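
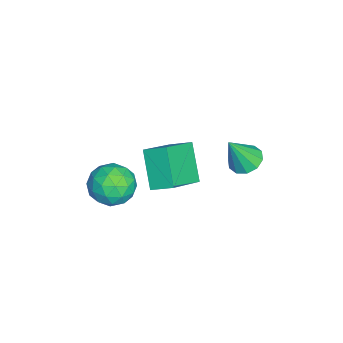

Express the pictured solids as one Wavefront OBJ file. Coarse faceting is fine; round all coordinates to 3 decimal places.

v -2.688 1.587 -0.406
v -2.112 2.139 -0.351
v -2.192 0.913 1.166
v -2.521 2.323 -0.143
v -2.993 2.227 -0.035
v -3.35 1.885 -0.068
v -3.453 1.43 -0.231
v -3.265 1.034 -0.46
v -2.856 0.85 -0.668
v -2.383 0.947 -0.776
v -2.027 1.288 -0.743
v -1.924 1.743 -0.58
v -0.321 -2.699 0.368
v 0.74 -2.755 0.576
v -0.26 -4.285 -0.376
v 0.801 -4.341 -0.168
v 0.088 -4.38 0.646
v 0.05 -3.4 1.105
v 0.43 -3.64 -0.905
v 0.392 -2.66 -0.446
v 1.205 -3.337 -0.211
v 0.993 -3.794 0.747
v -0.513 -3.246 -0.547
v -0.725 -3.703 0.411
v 0.204 -2.588 0.537
v 0.276 -4.452 -0.337
v -0.143 -4.475 0.141
v 0.48 -4.508 0.263
v -0.202 -2.967 0.848
v 0.422 -3 0.97
v 0.039 -3.955 1.012
v 0.058 -4.04 -0.77
v 0.682 -4.073 -0.648
v -0 -2.532 -0.063
v 0.623 -2.565 0.059
v 0.441 -3.085 -0.812
v 1.101 -2.963 0.197
v 1.137 -3.895 -0.24
v 0.919 -3.483 -0.674
v 0.897 -2.907 -0.404
v 0.976 -3.232 0.76
v 1.012 -4.164 0.323
v 0.593 -4.187 0.801
v 0.571 -3.611 1.071
v 1.249 -3.574 0.298
v -0.532 -2.876 -0.123
v -0.496 -3.808 -0.56
v -0.091 -3.429 -0.871
v -0.113 -2.853 -0.601
v -0.657 -3.145 0.44
v -0.621 -4.077 0.003
v -0.417 -4.133 0.604
v -0.439 -3.557 0.874
v -0.769 -3.466 -0.098
v -2.643 -1.596 0.231
v -1.076 -2.443 1.285
v -2.444 -0.612 0.726
v -0.877 -1.458 1.781
v -1.423 -1.122 -1.201
v 0.144 -1.968 -0.146
v -1.224 -0.137 -0.705
v 0.343 -0.984 0.349
f 2 1 4
f 2 4 3
f 4 1 5
f 4 5 3
f 5 1 6
f 5 6 3
f 6 1 7
f 6 7 3
f 7 1 8
f 7 8 3
f 8 1 9
f 8 9 3
f 9 1 10
f 9 10 3
f 10 1 11
f 10 11 3
f 11 1 12
f 11 12 3
f 12 1 2
f 12 2 3
f 13 50 29
f 50 24 53
f 29 53 18
f 50 53 29
f 13 29 25
f 29 18 30
f 25 30 14
f 29 30 25
f 13 25 34
f 25 14 35
f 34 35 20
f 25 35 34
f 13 34 46
f 34 20 49
f 46 49 23
f 34 49 46
f 13 46 50
f 46 23 54
f 50 54 24
f 46 54 50
f 14 30 41
f 30 18 44
f 41 44 22
f 30 44 41
f 18 53 31
f 53 24 52
f 31 52 17
f 53 52 31
f 24 54 51
f 54 23 47
f 51 47 15
f 54 47 51
f 23 49 48
f 49 20 36
f 48 36 19
f 49 36 48
f 20 35 40
f 35 14 37
f 40 37 21
f 35 37 40
f 16 42 28
f 42 22 43
f 28 43 17
f 42 43 28
f 16 28 26
f 28 17 27
f 26 27 15
f 28 27 26
f 16 26 33
f 26 15 32
f 33 32 19
f 26 32 33
f 16 33 38
f 33 19 39
f 38 39 21
f 33 39 38
f 16 38 42
f 38 21 45
f 42 45 22
f 38 45 42
f 17 43 31
f 43 22 44
f 31 44 18
f 43 44 31
f 15 27 51
f 27 17 52
f 51 52 24
f 27 52 51
f 19 32 48
f 32 15 47
f 48 47 23
f 32 47 48
f 21 39 40
f 39 19 36
f 40 36 20
f 39 36 40
f 22 45 41
f 45 21 37
f 41 37 14
f 45 37 41
f 56 58 55
f 59 56 55
f 55 58 57
f 57 59 55
f 56 62 58
f 60 56 59
f 60 62 56
f 58 62 57
f 61 59 57
f 57 62 61
f 61 60 59
f 62 60 61



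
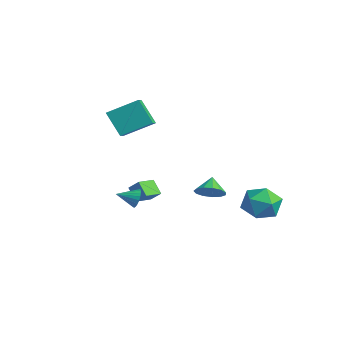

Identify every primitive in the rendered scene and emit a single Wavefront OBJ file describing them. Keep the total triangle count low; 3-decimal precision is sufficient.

v 2.589 4.695 -2.794
v 3.283 4.822 -1.905
v 2.457 2.898 -2.435
v 3.151 3.025 -1.546
v 2.105 3.466 -1.517
v 2.187 4.577 -1.739
v 3.553 3.143 -2.601
v 3.635 4.254 -2.823
v 3.879 3.863 -1.785
v 2.984 4.062 -1.115
v 2.756 3.658 -3.225
v 1.861 3.857 -2.555
v 1.673 -2.365 -0.915
v 1.989 -2.298 -0.421
v 1.327 -3.315 -0.565
v 1.774 -2.197 -0.359
v 1.542 -2.125 -0.392
v 1.333 -2.094 -0.516
v 1.182 -2.11 -0.709
v 1.116 -2.171 -0.938
v 1.147 -2.265 -1.162
v 1.268 -2.376 -1.344
v 1.46 -2.485 -1.452
v 1.688 -2.574 -1.467
v 1.914 -2.626 -1.386
v 2.098 -2.633 -1.224
v 2.208 -2.594 -1.008
v 2.226 -2.515 -0.777
v 2.149 -2.411 -0.569
v -3.259 -1.682 2.786
v -2.624 -0.178 3.636
v -3.953 -1.174 2.406
v -3.317 0.33 3.256
v -2.303 -1.35 1.484
v -1.667 0.154 2.334
v -2.996 -0.842 1.104
v -2.361 0.662 1.954
v -3.408 0.02 -4.029
v -4.125 -0.062 -3.322
v -3.751 1.04 -4.259
v -4.468 0.958 -3.552
v -2.852 0.342 -3.428
v -3.569 0.26 -2.721
v -3.195 1.362 -3.658
v -3.912 1.28 -2.951
v -0.623 2.856 -2.752
v -0.057 2.695 -2.152
v -1.257 3.324 -2.028
v 0.054 3.119 -2.33
v -0.05 3.46 -2.641
v -0.336 3.609 -2.988
v -0.713 3.519 -3.26
v -1.061 3.218 -3.37
v -1.271 2.802 -3.284
v -1.274 2.403 -3.029
v -1.071 2.148 -2.686
v -0.726 2.118 -2.364
v -0.348 2.322 -2.165
f 1 12 6
f 1 6 2
f 1 2 8
f 1 8 11
f 1 11 12
f 2 6 10
f 6 12 5
f 12 11 3
f 11 8 7
f 8 2 9
f 4 10 5
f 4 5 3
f 4 3 7
f 4 7 9
f 4 9 10
f 5 10 6
f 3 5 12
f 7 3 11
f 9 7 8
f 10 9 2
f 14 13 16
f 14 16 15
f 16 13 17
f 16 17 15
f 17 13 18
f 17 18 15
f 18 13 19
f 18 19 15
f 19 13 20
f 19 20 15
f 20 13 21
f 20 21 15
f 21 13 22
f 21 22 15
f 22 13 23
f 22 23 15
f 23 13 24
f 23 24 15
f 24 13 25
f 24 25 15
f 25 13 26
f 25 26 15
f 26 13 27
f 26 27 15
f 27 13 28
f 27 28 15
f 28 13 29
f 28 29 15
f 29 13 14
f 29 14 15
f 31 33 30
f 34 31 30
f 30 33 32
f 32 34 30
f 31 37 33
f 35 31 34
f 35 37 31
f 33 37 32
f 36 34 32
f 32 37 36
f 36 35 34
f 37 35 36
f 39 41 38
f 42 39 38
f 38 41 40
f 40 42 38
f 39 45 41
f 43 39 42
f 43 45 39
f 41 45 40
f 44 42 40
f 40 45 44
f 44 43 42
f 45 43 44
f 47 46 49
f 47 49 48
f 49 46 50
f 49 50 48
f 50 46 51
f 50 51 48
f 51 46 52
f 51 52 48
f 52 46 53
f 52 53 48
f 53 46 54
f 53 54 48
f 54 46 55
f 54 55 48
f 55 46 56
f 55 56 48
f 56 46 57
f 56 57 48
f 57 46 58
f 57 58 48
f 58 46 47
f 58 47 48



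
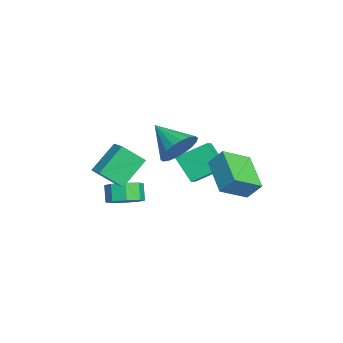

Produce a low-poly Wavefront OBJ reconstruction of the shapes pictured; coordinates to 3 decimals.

v -0.907 -2.789 -4.076
v -0.13 -2.711 -3.5
v -0.757 -2.772 -2.647
v -1.533 -2.851 -3.224
v -0.426 -2.051 -3.67
v -1.053 -2.113 -2.817
v -1.003 -1.824 -4.078
v -1.63 -1.886 -3.225
v -1.524 -2.162 -4.485
v -2.151 -2.224 -3.632
v -1.683 -2.868 -4.653
v -2.31 -2.929 -3.8
v -1.387 -3.527 -4.483
v -2.014 -3.589 -3.63
v -0.81 -3.754 -4.075
v -1.437 -3.816 -3.222
v -0.289 -3.416 -3.668
v -0.916 -3.478 -2.815
v -2.189 0.713 -3.444
v -3.096 -0.069 -2.224
v -2.304 2.288 -2.52
v -3.212 1.506 -1.299
v -1.208 0.454 -2.881
v -2.116 -0.328 -1.66
v -1.324 2.029 -1.956
v -2.231 1.247 -0.736
v 1.107 -3.219 -1.58
v 1.24 -4.34 -0.532
v 0.17 -2.144 -0.31
v 0.304 -3.264 0.738
v 1.956 -2.836 -1.278
v 2.09 -3.956 -0.23
v 1.02 -1.76 -0.008
v 1.153 -2.881 1.04
v -0.012 2.549 -1.244
v 0.683 1.204 -0.387
v 0.2 3.233 -0.344
v 0.895 1.888 0.513
v 1.945 3.032 -2.073
v 2.64 1.687 -1.216
v 2.157 3.716 -1.173
v 2.852 2.371 -0.316
v 3.026 -0.209 1.921
v 3.848 -0.827 2.251
v 1.814 -1.331 2.839
v 3.812 -0.501 2.602
v 3.62 -0.117 2.819
v 3.311 0.249 2.857
v 2.945 0.524 2.711
v 2.595 0.654 2.408
v 2.331 0.613 2.008
v 2.204 0.41 1.592
v 2.24 0.084 1.241
v 2.432 -0.3 1.024
v 2.742 -0.666 0.985
v 3.107 -0.941 1.132
v 3.457 -1.071 1.435
v 3.721 -1.031 1.834
f 2 1 5
f 2 5 3
f 3 5 6
f 3 6 4
f 5 1 7
f 5 7 6
f 6 7 8
f 6 8 4
f 7 1 9
f 7 9 8
f 8 9 10
f 8 10 4
f 9 1 11
f 9 11 10
f 10 11 12
f 10 12 4
f 11 1 13
f 11 13 12
f 12 13 14
f 12 14 4
f 13 1 15
f 13 15 14
f 14 15 16
f 14 16 4
f 15 1 17
f 15 17 16
f 16 17 18
f 16 18 4
f 17 1 2
f 17 2 18
f 18 2 3
f 18 3 4
f 20 22 19
f 23 20 19
f 19 22 21
f 21 23 19
f 20 26 22
f 24 20 23
f 24 26 20
f 22 26 21
f 25 23 21
f 21 26 25
f 25 24 23
f 26 24 25
f 28 30 27
f 31 28 27
f 27 30 29
f 29 31 27
f 28 34 30
f 32 28 31
f 32 34 28
f 30 34 29
f 33 31 29
f 29 34 33
f 33 32 31
f 34 32 33
f 36 38 35
f 39 36 35
f 35 38 37
f 37 39 35
f 36 42 38
f 40 36 39
f 40 42 36
f 38 42 37
f 41 39 37
f 37 42 41
f 41 40 39
f 42 40 41
f 44 43 46
f 44 46 45
f 46 43 47
f 46 47 45
f 47 43 48
f 47 48 45
f 48 43 49
f 48 49 45
f 49 43 50
f 49 50 45
f 50 43 51
f 50 51 45
f 51 43 52
f 51 52 45
f 52 43 53
f 52 53 45
f 53 43 54
f 53 54 45
f 54 43 55
f 54 55 45
f 55 43 56
f 55 56 45
f 56 43 57
f 56 57 45
f 57 43 58
f 57 58 45
f 58 43 44
f 58 44 45



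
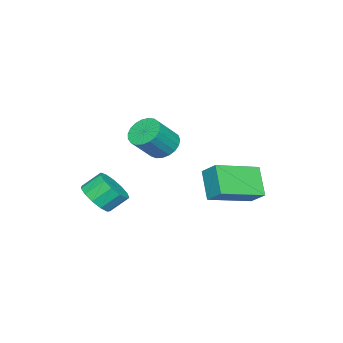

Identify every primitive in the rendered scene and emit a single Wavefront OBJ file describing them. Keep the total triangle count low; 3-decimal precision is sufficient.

v 3.737 -3.55 -1.008
v 4.488 -3.253 -0.744
v 4.015 -2.653 -0.069
v 3.263 -2.95 -0.332
v 4.347 -2.965 -1.1
v 3.873 -2.365 -0.424
v 4.011 -2.862 -1.426
v 3.538 -2.263 -0.75
v 3.588 -2.978 -1.619
v 3.115 -2.378 -0.943
v 3.213 -3.275 -1.618
v 2.739 -2.676 -0.943
v 3.004 -3.66 -1.424
v 2.53 -3.06 -0.748
v 3.027 -4.009 -1.097
v 2.554 -3.41 -0.422
v 3.276 -4.213 -0.742
v 2.803 -3.613 -0.066
v 3.671 -4.206 -0.471
v 3.198 -3.606 0.204
v 4.087 -3.991 -0.371
v 3.614 -3.391 0.305
v 4.392 -3.636 -0.473
v 3.918 -3.036 0.203
v 0.916 -2.025 1.158
v 1.503 -1.761 0.735
v 2.431 -2.152 1.778
v 1.844 -2.415 2.202
v 1.421 -1.502 0.905
v 2.349 -1.893 1.948
v 1.253 -1.333 1.118
v 2.181 -1.724 2.161
v 1.026 -1.284 1.338
v 1.954 -1.675 2.382
v 0.78 -1.363 1.528
v 1.708 -1.754 2.571
v 0.557 -1.556 1.653
v 1.485 -1.947 2.696
v 0.397 -1.83 1.693
v 1.325 -2.221 2.736
v 0.326 -2.138 1.64
v 1.254 -2.529 2.684
v 0.358 -2.426 1.504
v 1.286 -2.817 2.548
v 0.486 -2.645 1.309
v 1.414 -3.036 2.352
v 0.688 -2.756 1.087
v 1.616 -3.147 2.13
v 0.93 -2.741 0.878
v 1.858 -3.132 1.921
v 1.169 -2.602 0.717
v 2.097 -2.993 1.76
v 1.365 -2.363 0.632
v 2.293 -2.754 1.676
v 1.483 -2.066 0.639
v 2.411 -2.457 1.682
v -0.437 -1.007 -0.692
v -0.176 -0.267 -0.057
v -2.178 0.12 -1.293
v -1.918 0.861 -0.657
v 0.378 -0.341 -1.803
v 0.638 0.4 -1.167
v -1.364 0.787 -2.403
v -1.103 1.527 -1.768
f 2 1 5
f 2 5 3
f 3 5 6
f 3 6 4
f 5 1 7
f 5 7 6
f 6 7 8
f 6 8 4
f 7 1 9
f 7 9 8
f 8 9 10
f 8 10 4
f 9 1 11
f 9 11 10
f 10 11 12
f 10 12 4
f 11 1 13
f 11 13 12
f 12 13 14
f 12 14 4
f 13 1 15
f 13 15 14
f 14 15 16
f 14 16 4
f 15 1 17
f 15 17 16
f 16 17 18
f 16 18 4
f 17 1 19
f 17 19 18
f 18 19 20
f 18 20 4
f 19 1 21
f 19 21 20
f 20 21 22
f 20 22 4
f 21 1 23
f 21 23 22
f 22 23 24
f 22 24 4
f 23 1 2
f 23 2 24
f 24 2 3
f 24 3 4
f 26 25 29
f 26 29 27
f 27 29 30
f 27 30 28
f 29 25 31
f 29 31 30
f 30 31 32
f 30 32 28
f 31 25 33
f 31 33 32
f 32 33 34
f 32 34 28
f 33 25 35
f 33 35 34
f 34 35 36
f 34 36 28
f 35 25 37
f 35 37 36
f 36 37 38
f 36 38 28
f 37 25 39
f 37 39 38
f 38 39 40
f 38 40 28
f 39 25 41
f 39 41 40
f 40 41 42
f 40 42 28
f 41 25 43
f 41 43 42
f 42 43 44
f 42 44 28
f 43 25 45
f 43 45 44
f 44 45 46
f 44 46 28
f 45 25 47
f 45 47 46
f 46 47 48
f 46 48 28
f 47 25 49
f 47 49 48
f 48 49 50
f 48 50 28
f 49 25 51
f 49 51 50
f 50 51 52
f 50 52 28
f 51 25 53
f 51 53 52
f 52 53 54
f 52 54 28
f 53 25 55
f 53 55 54
f 54 55 56
f 54 56 28
f 55 25 26
f 55 26 56
f 56 26 27
f 56 27 28
f 58 60 57
f 61 58 57
f 57 60 59
f 59 61 57
f 58 64 60
f 62 58 61
f 62 64 58
f 60 64 59
f 63 61 59
f 59 64 63
f 63 62 61
f 64 62 63



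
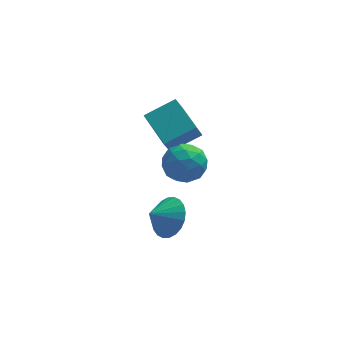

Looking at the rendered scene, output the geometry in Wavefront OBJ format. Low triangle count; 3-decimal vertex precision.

v 3.215 0.734 -2.155
v 2.918 0.398 -1.363
v 2.559 2.421 -1.686
v 2.262 2.085 -0.894
v 4.558 1.075 -1.506
v 4.261 0.739 -0.714
v 3.902 2.762 -1.037
v 3.605 2.426 -0.245
v 2.765 -3.008 -2.938
v 3.357 -3.046 -2.17
v 1.975 -3.292 -2.342
v 3.239 -2.687 -2.155
v 3.049 -2.376 -2.258
v 2.816 -2.162 -2.465
v 2.575 -2.076 -2.744
v 2.363 -2.132 -3.053
v 2.213 -2.322 -3.344
v 2.146 -2.616 -3.573
v 2.174 -2.969 -3.705
v 2.291 -3.328 -3.721
v 2.481 -3.639 -3.617
v 2.715 -3.853 -3.41
v 2.955 -3.939 -3.131
v 3.167 -3.883 -2.822
v 3.318 -3.693 -2.532
v 3.385 -3.4 -2.302
v 3.529 0.776 -3.208
v 3.881 1.14 -2.335
v 3.599 -0.74 -2.605
v 3.951 -0.376 -1.732
v 2.997 -0.194 -2.006
v 2.954 0.743 -2.379
v 4.526 -0.343 -2.561
v 4.483 0.594 -2.934
v 4.497 0.448 -1.935
v 3.552 0.541 -1.592
v 3.928 -0.141 -3.348
v 2.983 -0.048 -3.005
v 3.699 1.091 -2.825
v 3.781 -0.691 -2.115
v 3.221 -0.584 -2.277
v 3.428 -0.37 -1.763
v 3.154 0.858 -2.851
v 3.361 1.072 -2.338
v 2.841 0.288 -2.144
v 4.119 -0.672 -2.602
v 4.326 -0.458 -2.089
v 4.052 0.77 -3.177
v 4.259 0.984 -2.663
v 4.639 0.112 -2.796
v 4.268 0.898 -2.076
v 4.309 0.007 -1.722
v 4.647 0.027 -2.209
v 4.622 0.577 -2.428
v 3.713 0.953 -1.875
v 3.754 0.062 -1.52
v 3.193 0.169 -1.682
v 3.168 0.72 -1.901
v 4.075 0.546 -1.64
v 3.726 0.338 -3.42
v 3.767 -0.553 -3.065
v 4.312 -0.32 -3.039
v 4.287 0.231 -3.258
v 3.171 0.393 -3.218
v 3.212 -0.498 -2.864
v 2.858 -0.177 -2.512
v 2.833 0.373 -2.731
v 3.405 -0.146 -3.3
f 2 4 1
f 5 2 1
f 1 4 3
f 3 5 1
f 2 8 4
f 6 2 5
f 6 8 2
f 4 8 3
f 7 5 3
f 3 8 7
f 7 6 5
f 8 6 7
f 10 9 12
f 10 12 11
f 12 9 13
f 12 13 11
f 13 9 14
f 13 14 11
f 14 9 15
f 14 15 11
f 15 9 16
f 15 16 11
f 16 9 17
f 16 17 11
f 17 9 18
f 17 18 11
f 18 9 19
f 18 19 11
f 19 9 20
f 19 20 11
f 20 9 21
f 20 21 11
f 21 9 22
f 21 22 11
f 22 9 23
f 22 23 11
f 23 9 24
f 23 24 11
f 24 9 25
f 24 25 11
f 25 9 26
f 25 26 11
f 26 9 10
f 26 10 11
f 27 64 43
f 64 38 67
f 43 67 32
f 64 67 43
f 27 43 39
f 43 32 44
f 39 44 28
f 43 44 39
f 27 39 48
f 39 28 49
f 48 49 34
f 39 49 48
f 27 48 60
f 48 34 63
f 60 63 37
f 48 63 60
f 27 60 64
f 60 37 68
f 64 68 38
f 60 68 64
f 28 44 55
f 44 32 58
f 55 58 36
f 44 58 55
f 32 67 45
f 67 38 66
f 45 66 31
f 67 66 45
f 38 68 65
f 68 37 61
f 65 61 29
f 68 61 65
f 37 63 62
f 63 34 50
f 62 50 33
f 63 50 62
f 34 49 54
f 49 28 51
f 54 51 35
f 49 51 54
f 30 56 42
f 56 36 57
f 42 57 31
f 56 57 42
f 30 42 40
f 42 31 41
f 40 41 29
f 42 41 40
f 30 40 47
f 40 29 46
f 47 46 33
f 40 46 47
f 30 47 52
f 47 33 53
f 52 53 35
f 47 53 52
f 30 52 56
f 52 35 59
f 56 59 36
f 52 59 56
f 31 57 45
f 57 36 58
f 45 58 32
f 57 58 45
f 29 41 65
f 41 31 66
f 65 66 38
f 41 66 65
f 33 46 62
f 46 29 61
f 62 61 37
f 46 61 62
f 35 53 54
f 53 33 50
f 54 50 34
f 53 50 54
f 36 59 55
f 59 35 51
f 55 51 28
f 59 51 55



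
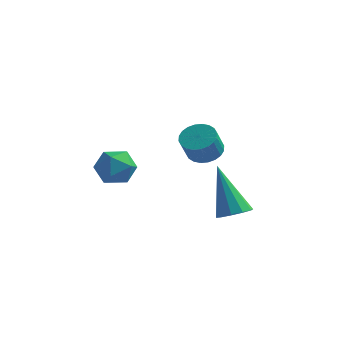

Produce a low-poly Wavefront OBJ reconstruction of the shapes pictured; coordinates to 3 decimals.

v 3.67 -1.658 -0.121
v 4.116 -2.032 0.211
v 2.77 -1.062 1.761
v 4.275 -1.653 0.167
v 4.204 -1.275 0.013
v 3.928 -1.044 -0.192
v 3.554 -1.047 -0.37
v 3.225 -1.283 -0.453
v 3.065 -1.663 -0.409
v 3.137 -2.041 -0.255
v 3.412 -2.272 -0.05
v 3.786 -2.269 0.128
v 2.24 -0.873 2.361
v 2.901 -1.059 2.293
v 2.841 -1.593 3.172
v 2.18 -1.407 3.239
v 2.925 -0.83 2.434
v 2.865 -1.364 3.312
v 2.844 -0.608 2.563
v 2.784 -1.142 3.442
v 2.672 -0.427 2.662
v 2.612 -0.961 3.54
v 2.434 -0.313 2.714
v 2.373 -0.847 3.593
v 2.166 -0.285 2.713
v 2.106 -0.819 3.592
v 1.91 -0.346 2.658
v 1.849 -0.88 3.537
v 1.703 -0.487 2.558
v 1.643 -1.021 3.437
v 1.579 -0.687 2.428
v 1.519 -1.221 3.307
v 1.555 -0.916 2.288
v 1.495 -1.45 3.166
v 1.636 -1.138 2.158
v 1.576 -1.672 3.037
v 1.808 -1.319 2.06
v 1.748 -1.853 2.938
v 2.047 -1.433 2.007
v 1.986 -1.967 2.886
v 2.314 -1.461 2.008
v 2.254 -1.995 2.887
v 2.571 -1.4 2.063
v 2.51 -1.934 2.942
v 2.777 -1.259 2.163
v 2.717 -1.793 3.042
v -1.033 -0.862 1.305
v -0.579 -1.251 1.911
v -1.121 -2.049 0.609
v -0.667 -2.438 1.215
v -1.458 -2.171 1.382
v -1.404 -1.438 1.811
v -0.296 -1.862 0.709
v -0.242 -1.129 1.138
v -0.123 -1.869 1.542
v -0.841 -2.06 1.958
v -0.859 -1.24 0.562
v -1.577 -1.431 0.978
f 2 1 4
f 2 4 3
f 4 1 5
f 4 5 3
f 5 1 6
f 5 6 3
f 6 1 7
f 6 7 3
f 7 1 8
f 7 8 3
f 8 1 9
f 8 9 3
f 9 1 10
f 9 10 3
f 10 1 11
f 10 11 3
f 11 1 12
f 11 12 3
f 12 1 2
f 12 2 3
f 14 13 17
f 14 17 15
f 15 17 18
f 15 18 16
f 17 13 19
f 17 19 18
f 18 19 20
f 18 20 16
f 19 13 21
f 19 21 20
f 20 21 22
f 20 22 16
f 21 13 23
f 21 23 22
f 22 23 24
f 22 24 16
f 23 13 25
f 23 25 24
f 24 25 26
f 24 26 16
f 25 13 27
f 25 27 26
f 26 27 28
f 26 28 16
f 27 13 29
f 27 29 28
f 28 29 30
f 28 30 16
f 29 13 31
f 29 31 30
f 30 31 32
f 30 32 16
f 31 13 33
f 31 33 32
f 32 33 34
f 32 34 16
f 33 13 35
f 33 35 34
f 34 35 36
f 34 36 16
f 35 13 37
f 35 37 36
f 36 37 38
f 36 38 16
f 37 13 39
f 37 39 38
f 38 39 40
f 38 40 16
f 39 13 41
f 39 41 40
f 40 41 42
f 40 42 16
f 41 13 43
f 41 43 42
f 42 43 44
f 42 44 16
f 43 13 45
f 43 45 44
f 44 45 46
f 44 46 16
f 45 13 14
f 45 14 46
f 46 14 15
f 46 15 16
f 47 58 52
f 47 52 48
f 47 48 54
f 47 54 57
f 47 57 58
f 48 52 56
f 52 58 51
f 58 57 49
f 57 54 53
f 54 48 55
f 50 56 51
f 50 51 49
f 50 49 53
f 50 53 55
f 50 55 56
f 51 56 52
f 49 51 58
f 53 49 57
f 55 53 54
f 56 55 48



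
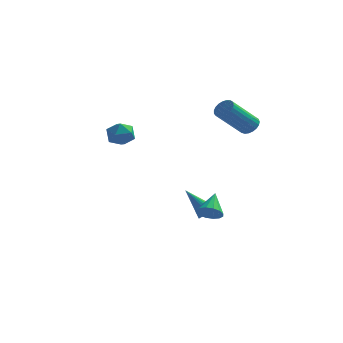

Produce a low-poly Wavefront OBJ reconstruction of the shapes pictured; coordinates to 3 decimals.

v 3.247 2.326 1.836
v 3.691 1.879 1.828
v 2.577 0.747 3.337
v 2.133 1.194 3.344
v 3.779 2.04 2.015
v 2.665 0.909 3.523
v 3.776 2.251 2.17
v 2.662 1.119 3.678
v 3.681 2.475 2.268
v 2.567 1.343 3.776
v 3.511 2.673 2.291
v 2.397 1.541 3.799
v 3.295 2.811 2.235
v 2.181 1.679 3.743
v 3.071 2.865 2.11
v 1.957 1.733 3.619
v 2.878 2.826 1.938
v 1.764 1.694 3.447
v 2.748 2.7 1.748
v 1.634 1.569 3.257
v 2.705 2.51 1.574
v 1.591 1.379 3.082
v 2.755 2.288 1.444
v 1.641 1.156 2.952
v 2.89 2.072 1.382
v 1.777 0.941 2.891
v 3.088 1.901 1.399
v 1.974 0.769 2.907
v 3.312 1.802 1.491
v 2.198 0.671 3
v 3.526 1.795 1.643
v 2.412 0.663 3.151
v 1.309 1.416 -4.201
v 1.714 1.251 -3.79
v 0.051 1.724 -2.839
v 1.755 1.496 -3.808
v 1.719 1.728 -3.893
v 1.612 1.906 -4.032
v 1.453 1.998 -4.2
v 1.269 1.991 -4.369
v 1.092 1.883 -4.508
v 0.952 1.695 -4.594
v 0.875 1.459 -4.612
v 0.872 1.215 -4.56
v 0.945 1.006 -4.445
v 1.081 0.868 -4.288
v 1.257 0.824 -4.116
v 1.441 0.883 -3.959
v 1.603 1.034 -3.843
v -3.436 1.281 1.753
v -3.024 1.493 1.051
v -3.176 -0.033 1.509
v -2.764 0.179 0.807
v -2.441 0.373 1.559
v -2.602 1.185 1.71
v -3.598 0.275 0.85
v -3.759 1.087 1.001
v -3.124 0.871 0.493
v -2.409 0.932 0.931
v -3.791 0.528 1.629
v -3.076 0.589 2.067
v 2.271 -2.788 -2.297
v 2.918 -2.64 -2.521
v 2.309 -1.632 -1.423
v 2.697 -2.462 -2.747
v 2.363 -2.371 -2.852
v 2.004 -2.392 -2.809
v 1.716 -2.519 -2.629
v 1.577 -2.718 -2.36
v 1.625 -2.936 -2.074
v 1.845 -3.114 -1.848
v 2.179 -3.205 -1.742
v 2.539 -3.184 -1.786
v 2.826 -3.057 -1.966
v 2.965 -2.858 -2.235
f 2 1 5
f 2 5 3
f 3 5 6
f 3 6 4
f 5 1 7
f 5 7 6
f 6 7 8
f 6 8 4
f 7 1 9
f 7 9 8
f 8 9 10
f 8 10 4
f 9 1 11
f 9 11 10
f 10 11 12
f 10 12 4
f 11 1 13
f 11 13 12
f 12 13 14
f 12 14 4
f 13 1 15
f 13 15 14
f 14 15 16
f 14 16 4
f 15 1 17
f 15 17 16
f 16 17 18
f 16 18 4
f 17 1 19
f 17 19 18
f 18 19 20
f 18 20 4
f 19 1 21
f 19 21 20
f 20 21 22
f 20 22 4
f 21 1 23
f 21 23 22
f 22 23 24
f 22 24 4
f 23 1 25
f 23 25 24
f 24 25 26
f 24 26 4
f 25 1 27
f 25 27 26
f 26 27 28
f 26 28 4
f 27 1 29
f 27 29 28
f 28 29 30
f 28 30 4
f 29 1 31
f 29 31 30
f 30 31 32
f 30 32 4
f 31 1 2
f 31 2 32
f 32 2 3
f 32 3 4
f 34 33 36
f 34 36 35
f 36 33 37
f 36 37 35
f 37 33 38
f 37 38 35
f 38 33 39
f 38 39 35
f 39 33 40
f 39 40 35
f 40 33 41
f 40 41 35
f 41 33 42
f 41 42 35
f 42 33 43
f 42 43 35
f 43 33 44
f 43 44 35
f 44 33 45
f 44 45 35
f 45 33 46
f 45 46 35
f 46 33 47
f 46 47 35
f 47 33 48
f 47 48 35
f 48 33 49
f 48 49 35
f 49 33 34
f 49 34 35
f 50 61 55
f 50 55 51
f 50 51 57
f 50 57 60
f 50 60 61
f 51 55 59
f 55 61 54
f 61 60 52
f 60 57 56
f 57 51 58
f 53 59 54
f 53 54 52
f 53 52 56
f 53 56 58
f 53 58 59
f 54 59 55
f 52 54 61
f 56 52 60
f 58 56 57
f 59 58 51
f 63 62 65
f 63 65 64
f 65 62 66
f 65 66 64
f 66 62 67
f 66 67 64
f 67 62 68
f 67 68 64
f 68 62 69
f 68 69 64
f 69 62 70
f 69 70 64
f 70 62 71
f 70 71 64
f 71 62 72
f 71 72 64
f 72 62 73
f 72 73 64
f 73 62 74
f 73 74 64
f 74 62 75
f 74 75 64
f 75 62 63
f 75 63 64



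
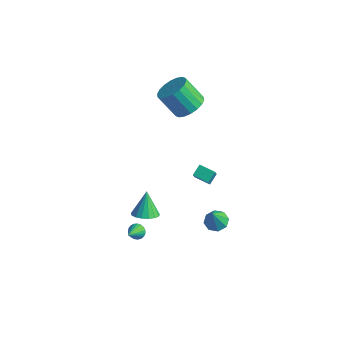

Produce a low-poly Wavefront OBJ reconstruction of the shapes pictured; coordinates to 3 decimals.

v -0.21 3.029 -4.212
v 0.229 2.295 -3.054
v -0.25 3.697 -3.774
v 0.19 2.963 -2.616
v 0.75 3.237 -4.444
v 1.19 2.503 -3.286
v 0.711 3.905 -4.006
v 1.15 3.171 -2.848
v 3.13 0.781 -4.169
v 3.857 0.789 -4.233
v 3.25 0.239 -2.851
v 3.655 1.264 -4.019
v 3.146 1.456 -3.893
v 2.627 1.253 -3.929
v 2.402 0.773 -4.106
v 2.604 0.297 -4.319
v 3.113 0.105 -4.445
v 3.632 0.308 -4.409
v 0.941 -2.814 -1.842
v 1.684 -2.536 -1.743
v 0.519 -2.166 -0.498
v 1.506 -2.256 -1.934
v 1.199 -2.104 -2.104
v 0.832 -2.115 -2.214
v 0.49 -2.285 -2.238
v 0.252 -2.578 -2.172
v 0.171 -2.924 -2.03
v 0.267 -3.245 -1.845
v 0.517 -3.468 -1.659
v 0.864 -3.541 -1.515
v 1.229 -3.447 -1.446
v 1.527 -3.209 -1.467
v 1.692 -2.88 -1.574
v 0.248 -2.76 -4.118
v 0.495 -2.438 -3.794
v 0.532 -3.82 -3.282
v 0.293 -2.432 -3.717
v 0.083 -2.482 -3.71
v -0.098 -2.581 -3.774
v -0.22 -2.711 -3.897
v -0.261 -2.849 -4.058
v -0.214 -2.972 -4.23
v -0.086 -3.058 -4.382
v 0.098 -3.092 -4.489
v 0.309 -3.069 -4.531
v 0.509 -2.993 -4.503
v 0.664 -2.876 -4.407
v 0.747 -2.739 -4.262
v 0.744 -2.606 -4.092
v 0.655 -2.499 -3.926
v -0.42 2.768 2.809
v 0.365 2.885 3.418
v -0.655 2.549 4.799
v -1.44 2.432 4.191
v 0.197 3.296 3.393
v -0.824 2.96 4.775
v -0.094 3.603 3.253
v -1.114 3.267 4.634
v -0.449 3.744 3.025
v -1.469 3.408 4.406
v -0.798 3.692 2.754
v -1.819 3.356 4.136
v -1.073 3.457 2.494
v -2.093 3.121 3.876
v -1.218 3.085 2.297
v -2.238 2.749 3.678
v -1.205 2.651 2.201
v -2.225 2.315 3.582
v -1.036 2.24 2.225
v -2.057 1.904 3.607
v -0.746 1.933 2.366
v -1.766 1.597 3.747
v -0.391 1.792 2.594
v -1.411 1.456 3.975
v -0.041 1.844 2.864
v -1.062 1.508 4.246
v 0.233 2.079 3.124
v -0.787 1.743 4.506
v 0.378 2.451 3.322
v -0.642 2.115 4.703
f 2 4 1
f 5 2 1
f 1 4 3
f 3 5 1
f 2 8 4
f 6 2 5
f 6 8 2
f 4 8 3
f 7 5 3
f 3 8 7
f 7 6 5
f 8 6 7
f 10 9 12
f 10 12 11
f 12 9 13
f 12 13 11
f 13 9 14
f 13 14 11
f 14 9 15
f 14 15 11
f 15 9 16
f 15 16 11
f 16 9 17
f 16 17 11
f 17 9 18
f 17 18 11
f 18 9 10
f 18 10 11
f 20 19 22
f 20 22 21
f 22 19 23
f 22 23 21
f 23 19 24
f 23 24 21
f 24 19 25
f 24 25 21
f 25 19 26
f 25 26 21
f 26 19 27
f 26 27 21
f 27 19 28
f 27 28 21
f 28 19 29
f 28 29 21
f 29 19 30
f 29 30 21
f 30 19 31
f 30 31 21
f 31 19 32
f 31 32 21
f 32 19 33
f 32 33 21
f 33 19 20
f 33 20 21
f 35 34 37
f 35 37 36
f 37 34 38
f 37 38 36
f 38 34 39
f 38 39 36
f 39 34 40
f 39 40 36
f 40 34 41
f 40 41 36
f 41 34 42
f 41 42 36
f 42 34 43
f 42 43 36
f 43 34 44
f 43 44 36
f 44 34 45
f 44 45 36
f 45 34 46
f 45 46 36
f 46 34 47
f 46 47 36
f 47 34 48
f 47 48 36
f 48 34 49
f 48 49 36
f 49 34 50
f 49 50 36
f 50 34 35
f 50 35 36
f 52 51 55
f 52 55 53
f 53 55 56
f 53 56 54
f 55 51 57
f 55 57 56
f 56 57 58
f 56 58 54
f 57 51 59
f 57 59 58
f 58 59 60
f 58 60 54
f 59 51 61
f 59 61 60
f 60 61 62
f 60 62 54
f 61 51 63
f 61 63 62
f 62 63 64
f 62 64 54
f 63 51 65
f 63 65 64
f 64 65 66
f 64 66 54
f 65 51 67
f 65 67 66
f 66 67 68
f 66 68 54
f 67 51 69
f 67 69 68
f 68 69 70
f 68 70 54
f 69 51 71
f 69 71 70
f 70 71 72
f 70 72 54
f 71 51 73
f 71 73 72
f 72 73 74
f 72 74 54
f 73 51 75
f 73 75 74
f 74 75 76
f 74 76 54
f 75 51 77
f 75 77 76
f 76 77 78
f 76 78 54
f 77 51 79
f 77 79 78
f 78 79 80
f 78 80 54
f 79 51 52
f 79 52 80
f 80 52 53
f 80 53 54



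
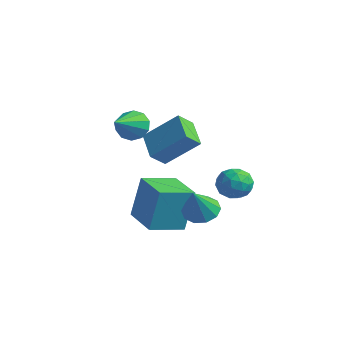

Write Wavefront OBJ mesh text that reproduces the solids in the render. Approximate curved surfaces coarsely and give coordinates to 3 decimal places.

v -2.804 0.116 -3.594
v -2.628 0.522 -1.561
v -2.453 1.651 -3.931
v -2.277 2.057 -1.898
v -1.063 -0.297 -3.662
v -0.887 0.109 -1.629
v -0.712 1.238 -3.999
v -0.536 1.644 -1.966
v -5.142 2.585 -0.563
v -4.003 3.579 0.731
v -5.101 3.351 -1.189
v -3.962 4.346 0.105
v -3.898 1.994 -1.205
v -2.759 2.989 0.089
v -3.857 2.761 -1.831
v -2.718 3.755 -0.537
v 0.539 1.055 -2.327
v 1.308 1.217 -2.479
v 0.961 0.285 -1.013
v 1.126 1.585 -2.204
v 0.72 1.751 -1.976
v 0.245 1.652 -1.882
v -0.118 1.324 -1.958
v -0.229 0.894 -2.175
v -0.047 0.525 -2.45
v 0.359 0.359 -2.677
v 0.834 0.459 -2.771
v 1.197 0.786 -2.695
v 0.369 2.966 -0.844
v 1.105 3.227 -1.093
v 0.675 1.733 -1.227
v 1.411 1.994 -1.476
v 1.233 1.973 -0.676
v 1.044 2.736 -0.439
v 0.736 2.224 -1.881
v 0.547 2.987 -1.644
v 1.332 2.768 -1.734
v 1.639 2.613 -0.99
v 0.141 2.347 -1.33
v 0.448 2.192 -0.586
v 0.71 3.205 -0.935
v 1.07 1.755 -1.385
v 0.965 1.743 -0.915
v 1.398 1.896 -1.061
v 0.674 2.916 -0.55
v 1.107 3.069 -0.697
v 1.182 2.332 -0.452
v 0.673 1.891 -1.623
v 1.106 2.044 -1.77
v 0.382 3.064 -1.259
v 0.815 3.217 -1.405
v 0.598 2.628 -1.868
v 1.276 3.088 -1.458
v 1.457 2.364 -1.683
v 1.06 2.499 -1.921
v 0.948 2.947 -1.782
v 1.457 2.997 -1.02
v 1.637 2.273 -1.246
v 1.532 2.261 -0.775
v 1.421 2.708 -0.636
v 1.591 2.728 -1.397
v 0.143 2.687 -1.074
v 0.323 1.963 -1.3
v 0.359 2.252 -1.684
v 0.248 2.699 -1.545
v 0.323 2.596 -0.637
v 0.504 1.872 -0.862
v 0.832 2.013 -0.538
v 0.72 2.461 -0.399
v 0.189 2.232 -0.923
v -2.879 0.307 1.39
v -2.27 0.309 0.903
v -2.281 -1.067 2.13
v -2.151 0.569 1.291
v -2.31 0.729 1.717
v -2.687 0.728 2.018
v -3.136 0.566 2.08
v -3.488 0.304 1.878
v -3.606 0.044 1.49
v -3.447 -0.116 1.064
v -3.071 -0.115 0.763
v -2.621 0.048 0.701
f 2 4 1
f 5 2 1
f 1 4 3
f 3 5 1
f 2 8 4
f 6 2 5
f 6 8 2
f 4 8 3
f 7 5 3
f 3 8 7
f 7 6 5
f 8 6 7
f 10 12 9
f 13 10 9
f 9 12 11
f 11 13 9
f 10 16 12
f 14 10 13
f 14 16 10
f 12 16 11
f 15 13 11
f 11 16 15
f 15 14 13
f 16 14 15
f 18 17 20
f 18 20 19
f 20 17 21
f 20 21 19
f 21 17 22
f 21 22 19
f 22 17 23
f 22 23 19
f 23 17 24
f 23 24 19
f 24 17 25
f 24 25 19
f 25 17 26
f 25 26 19
f 26 17 27
f 26 27 19
f 27 17 28
f 27 28 19
f 28 17 18
f 28 18 19
f 29 66 45
f 66 40 69
f 45 69 34
f 66 69 45
f 29 45 41
f 45 34 46
f 41 46 30
f 45 46 41
f 29 41 50
f 41 30 51
f 50 51 36
f 41 51 50
f 29 50 62
f 50 36 65
f 62 65 39
f 50 65 62
f 29 62 66
f 62 39 70
f 66 70 40
f 62 70 66
f 30 46 57
f 46 34 60
f 57 60 38
f 46 60 57
f 34 69 47
f 69 40 68
f 47 68 33
f 69 68 47
f 40 70 67
f 70 39 63
f 67 63 31
f 70 63 67
f 39 65 64
f 65 36 52
f 64 52 35
f 65 52 64
f 36 51 56
f 51 30 53
f 56 53 37
f 51 53 56
f 32 58 44
f 58 38 59
f 44 59 33
f 58 59 44
f 32 44 42
f 44 33 43
f 42 43 31
f 44 43 42
f 32 42 49
f 42 31 48
f 49 48 35
f 42 48 49
f 32 49 54
f 49 35 55
f 54 55 37
f 49 55 54
f 32 54 58
f 54 37 61
f 58 61 38
f 54 61 58
f 33 59 47
f 59 38 60
f 47 60 34
f 59 60 47
f 31 43 67
f 43 33 68
f 67 68 40
f 43 68 67
f 35 48 64
f 48 31 63
f 64 63 39
f 48 63 64
f 37 55 56
f 55 35 52
f 56 52 36
f 55 52 56
f 38 61 57
f 61 37 53
f 57 53 30
f 61 53 57
f 72 71 74
f 72 74 73
f 74 71 75
f 74 75 73
f 75 71 76
f 75 76 73
f 76 71 77
f 76 77 73
f 77 71 78
f 77 78 73
f 78 71 79
f 78 79 73
f 79 71 80
f 79 80 73
f 80 71 81
f 80 81 73
f 81 71 82
f 81 82 73
f 82 71 72
f 82 72 73



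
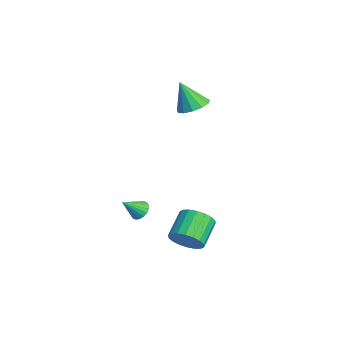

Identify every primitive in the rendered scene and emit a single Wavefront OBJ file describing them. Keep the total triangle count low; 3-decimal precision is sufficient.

v 4.305 -2.024 -3.184
v 4.984 -1.224 -3.137
v 3.754 -0.236 -2.189
v 3.075 -1.036 -2.236
v 4.749 -1.138 -3.531
v 3.519 -0.15 -2.583
v 4.426 -1.227 -3.857
v 3.196 -0.24 -2.909
v 4.079 -1.474 -4.05
v 2.849 -0.487 -3.102
v 3.777 -1.83 -4.071
v 2.547 -0.842 -3.123
v 3.579 -2.224 -3.916
v 2.35 -1.237 -2.968
v 3.525 -2.579 -3.616
v 2.296 -1.591 -2.669
v 3.626 -2.824 -3.231
v 2.396 -1.836 -2.283
v 3.861 -2.91 -2.837
v 2.631 -1.922 -1.889
v 4.184 -2.82 -2.511
v 2.954 -1.833 -1.563
v 4.531 -2.573 -2.318
v 3.301 -1.586 -1.37
v 4.833 -2.218 -2.297
v 3.603 -1.23 -1.349
v 5.03 -1.823 -2.452
v 3.801 -0.836 -1.504
v 5.084 -1.469 -2.751
v 3.855 -0.481 -1.804
v -0.362 -3.435 -3.465
v 0.078 -3.035 -3.115
v -0.178 -4.505 -2.475
v -0.193 -2.965 -2.989
v -0.497 -2.988 -2.957
v -0.775 -3.099 -3.026
v -0.971 -3.277 -3.182
v -1.046 -3.486 -3.394
v -0.986 -3.685 -3.62
v -0.802 -3.834 -3.815
v -0.531 -3.905 -3.941
v -0.227 -3.882 -3.973
v 0.051 -3.77 -3.905
v 0.247 -3.592 -3.749
v 0.322 -3.383 -3.537
v 0.262 -3.184 -3.311
v -3.214 0.451 2.904
v -2.513 -0.298 2.811
v -3.706 -0.231 4.696
v -2.24 0.151 3.057
v -2.277 0.696 3.254
v -2.61 1.163 3.34
v -3.136 1.404 3.288
v -3.686 1.342 3.113
v -4.086 0.998 2.872
v -4.209 0.48 2.641
v -4.016 -0.047 2.494
v -3.569 -0.416 2.476
v -3.008 -0.51 2.595
f 2 1 5
f 2 5 3
f 3 5 6
f 3 6 4
f 5 1 7
f 5 7 6
f 6 7 8
f 6 8 4
f 7 1 9
f 7 9 8
f 8 9 10
f 8 10 4
f 9 1 11
f 9 11 10
f 10 11 12
f 10 12 4
f 11 1 13
f 11 13 12
f 12 13 14
f 12 14 4
f 13 1 15
f 13 15 14
f 14 15 16
f 14 16 4
f 15 1 17
f 15 17 16
f 16 17 18
f 16 18 4
f 17 1 19
f 17 19 18
f 18 19 20
f 18 20 4
f 19 1 21
f 19 21 20
f 20 21 22
f 20 22 4
f 21 1 23
f 21 23 22
f 22 23 24
f 22 24 4
f 23 1 25
f 23 25 24
f 24 25 26
f 24 26 4
f 25 1 27
f 25 27 26
f 26 27 28
f 26 28 4
f 27 1 29
f 27 29 28
f 28 29 30
f 28 30 4
f 29 1 2
f 29 2 30
f 30 2 3
f 30 3 4
f 32 31 34
f 32 34 33
f 34 31 35
f 34 35 33
f 35 31 36
f 35 36 33
f 36 31 37
f 36 37 33
f 37 31 38
f 37 38 33
f 38 31 39
f 38 39 33
f 39 31 40
f 39 40 33
f 40 31 41
f 40 41 33
f 41 31 42
f 41 42 33
f 42 31 43
f 42 43 33
f 43 31 44
f 43 44 33
f 44 31 45
f 44 45 33
f 45 31 46
f 45 46 33
f 46 31 32
f 46 32 33
f 48 47 50
f 48 50 49
f 50 47 51
f 50 51 49
f 51 47 52
f 51 52 49
f 52 47 53
f 52 53 49
f 53 47 54
f 53 54 49
f 54 47 55
f 54 55 49
f 55 47 56
f 55 56 49
f 56 47 57
f 56 57 49
f 57 47 58
f 57 58 49
f 58 47 59
f 58 59 49
f 59 47 48
f 59 48 49



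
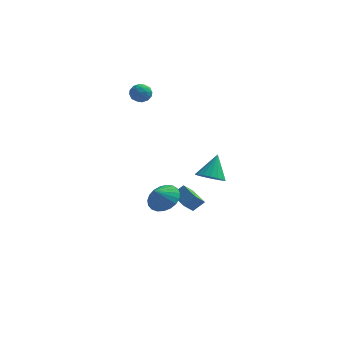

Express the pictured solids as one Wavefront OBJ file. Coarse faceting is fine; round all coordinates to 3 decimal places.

v 0.35 -3.44 -1.163
v 0.92 -4.218 -1.465
v -0.03 -4.04 -0.337
v 1.178 -4.017 -1.201
v 1.293 -3.717 -0.93
v 1.245 -3.369 -0.7
v 1.042 -3.033 -0.55
v 0.719 -2.768 -0.506
v 0.333 -2.619 -0.576
v -0.05 -2.612 -0.747
v -0.365 -2.748 -0.99
v -0.555 -3.004 -1.263
v -0.589 -3.335 -1.519
v -0.461 -3.684 -1.714
v -0.192 -3.992 -1.813
v 0.17 -4.204 -1.8
v 0.564 -4.283 -1.677
v -2.99 2.321 4.14
v -2.493 2.604 4.552
v -2.187 1.976 3.408
v -1.69 2.259 3.82
v -2.045 1.691 4.037
v -2.541 1.904 4.49
v -2.139 2.676 3.47
v -2.635 2.889 3.923
v -1.967 2.824 4.137
v -1.909 2.215 4.488
v -2.771 2.365 3.472
v -2.713 1.756 3.823
v -2.812 2.493 4.41
v -1.868 2.087 3.55
v -2.077 1.753 3.678
v -1.785 1.92 3.919
v -2.84 2.081 4.374
v -2.548 2.248 4.615
v -2.285 1.711 4.313
v -2.132 2.332 3.345
v -1.84 2.499 3.586
v -2.895 2.66 4.041
v -2.603 2.827 4.282
v -2.395 2.869 3.647
v -2.211 2.789 4.408
v -1.739 2.586 3.978
v -2.002 2.83 3.773
v -2.294 2.956 4.039
v -2.177 2.431 4.614
v -1.705 2.228 4.184
v -1.913 1.894 4.312
v -2.205 2.019 4.578
v -1.868 2.56 4.371
v -2.975 2.352 3.776
v -2.503 2.149 3.346
v -2.475 2.561 3.382
v -2.767 2.686 3.648
v -2.941 1.994 3.982
v -2.469 1.791 3.552
v -2.386 1.624 3.921
v -2.678 1.75 4.187
v -2.812 2.02 3.589
v 0.969 1.202 -4.704
v 0.643 0.206 -3.761
v 0.107 1.907 -4.257
v -0.219 0.911 -3.314
v 1.579 1.569 -4.106
v 1.253 0.573 -3.163
v 0.717 2.274 -3.659
v 0.391 1.278 -2.716
v 3.052 -4.051 1.112
v 3.815 -4.424 1.242
v 3.268 -3.149 2.428
v 3.904 -4.124 1.022
v 3.824 -3.809 0.819
v 3.59 -3.542 0.675
v 3.251 -3.376 0.617
v 2.871 -3.344 0.657
v 2.528 -3.451 0.787
v 2.288 -3.677 0.982
v 2.2 -3.977 1.202
v 2.28 -4.292 1.404
v 2.513 -4.559 1.549
v 2.853 -4.725 1.607
v 3.232 -4.758 1.567
v 3.576 -4.651 1.437
f 2 1 4
f 2 4 3
f 4 1 5
f 4 5 3
f 5 1 6
f 5 6 3
f 6 1 7
f 6 7 3
f 7 1 8
f 7 8 3
f 8 1 9
f 8 9 3
f 9 1 10
f 9 10 3
f 10 1 11
f 10 11 3
f 11 1 12
f 11 12 3
f 12 1 13
f 12 13 3
f 13 1 14
f 13 14 3
f 14 1 15
f 14 15 3
f 15 1 16
f 15 16 3
f 16 1 17
f 16 17 3
f 17 1 2
f 17 2 3
f 18 55 34
f 55 29 58
f 34 58 23
f 55 58 34
f 18 34 30
f 34 23 35
f 30 35 19
f 34 35 30
f 18 30 39
f 30 19 40
f 39 40 25
f 30 40 39
f 18 39 51
f 39 25 54
f 51 54 28
f 39 54 51
f 18 51 55
f 51 28 59
f 55 59 29
f 51 59 55
f 19 35 46
f 35 23 49
f 46 49 27
f 35 49 46
f 23 58 36
f 58 29 57
f 36 57 22
f 58 57 36
f 29 59 56
f 59 28 52
f 56 52 20
f 59 52 56
f 28 54 53
f 54 25 41
f 53 41 24
f 54 41 53
f 25 40 45
f 40 19 42
f 45 42 26
f 40 42 45
f 21 47 33
f 47 27 48
f 33 48 22
f 47 48 33
f 21 33 31
f 33 22 32
f 31 32 20
f 33 32 31
f 21 31 38
f 31 20 37
f 38 37 24
f 31 37 38
f 21 38 43
f 38 24 44
f 43 44 26
f 38 44 43
f 21 43 47
f 43 26 50
f 47 50 27
f 43 50 47
f 22 48 36
f 48 27 49
f 36 49 23
f 48 49 36
f 20 32 56
f 32 22 57
f 56 57 29
f 32 57 56
f 24 37 53
f 37 20 52
f 53 52 28
f 37 52 53
f 26 44 45
f 44 24 41
f 45 41 25
f 44 41 45
f 27 50 46
f 50 26 42
f 46 42 19
f 50 42 46
f 61 63 60
f 64 61 60
f 60 63 62
f 62 64 60
f 61 67 63
f 65 61 64
f 65 67 61
f 63 67 62
f 66 64 62
f 62 67 66
f 66 65 64
f 67 65 66
f 69 68 71
f 69 71 70
f 71 68 72
f 71 72 70
f 72 68 73
f 72 73 70
f 73 68 74
f 73 74 70
f 74 68 75
f 74 75 70
f 75 68 76
f 75 76 70
f 76 68 77
f 76 77 70
f 77 68 78
f 77 78 70
f 78 68 79
f 78 79 70
f 79 68 80
f 79 80 70
f 80 68 81
f 80 81 70
f 81 68 82
f 81 82 70
f 82 68 83
f 82 83 70
f 83 68 69
f 83 69 70



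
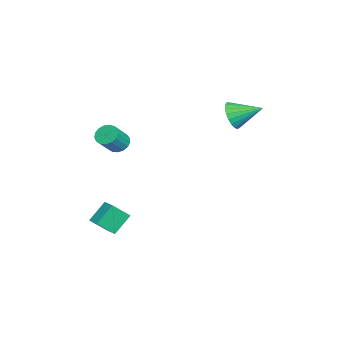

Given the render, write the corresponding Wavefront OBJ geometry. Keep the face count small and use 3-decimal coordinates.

v 3.657 -3.833 -2.67
v 2.921 -3.115 -1.692
v 3.265 -2.96 -3.608
v 2.528 -2.241 -2.629
v 4.332 -3.359 -2.511
v 3.595 -2.64 -1.532
v 3.939 -2.485 -3.448
v 3.203 -1.767 -2.47
v -1.031 -2.857 0.652
v -0.491 -2.517 0.364
v 0.392 -3.043 1.401
v -0.149 -3.383 1.688
v -0.617 -2.297 0.583
v 0.266 -2.823 1.62
v -0.838 -2.205 0.818
v 0.045 -2.731 1.855
v -1.103 -2.263 1.014
v -0.22 -2.789 2.051
v -1.352 -2.456 1.128
v -0.469 -2.983 2.165
v -1.527 -2.742 1.132
v -0.644 -3.268 2.169
v -1.589 -3.054 1.026
v -0.706 -3.58 2.063
v -1.523 -3.321 0.835
v -0.64 -3.847 1.872
v -1.344 -3.481 0.601
v -0.461 -4.007 1.638
v -1.094 -3.499 0.379
v -0.211 -4.025 1.416
v -0.829 -3.369 0.219
v 0.054 -3.895 1.256
v -0.611 -3.122 0.159
v 0.272 -3.649 1.196
v -0.489 -2.815 0.211
v 0.394 -3.341 1.248
v -2.236 3.137 2.361
v -1.785 2.752 3.104
v -2.044 4.743 3.079
v -1.486 2.826 2.856
v -1.317 2.955 2.523
v -1.307 3.115 2.162
v -1.457 3.279 1.836
v -1.742 3.418 1.6
v -2.112 3.508 1.496
v -2.504 3.534 1.542
v -2.849 3.492 1.729
v -3.088 3.388 2.026
v -3.18 3.24 2.381
v -3.108 3.075 2.732
v -2.886 2.92 3.02
v -2.551 2.803 3.193
v -2.162 2.743 3.223
f 2 4 1
f 5 2 1
f 1 4 3
f 3 5 1
f 2 8 4
f 6 2 5
f 6 8 2
f 4 8 3
f 7 5 3
f 3 8 7
f 7 6 5
f 8 6 7
f 10 9 13
f 10 13 11
f 11 13 14
f 11 14 12
f 13 9 15
f 13 15 14
f 14 15 16
f 14 16 12
f 15 9 17
f 15 17 16
f 16 17 18
f 16 18 12
f 17 9 19
f 17 19 18
f 18 19 20
f 18 20 12
f 19 9 21
f 19 21 20
f 20 21 22
f 20 22 12
f 21 9 23
f 21 23 22
f 22 23 24
f 22 24 12
f 23 9 25
f 23 25 24
f 24 25 26
f 24 26 12
f 25 9 27
f 25 27 26
f 26 27 28
f 26 28 12
f 27 9 29
f 27 29 28
f 28 29 30
f 28 30 12
f 29 9 31
f 29 31 30
f 30 31 32
f 30 32 12
f 31 9 33
f 31 33 32
f 32 33 34
f 32 34 12
f 33 9 35
f 33 35 34
f 34 35 36
f 34 36 12
f 35 9 10
f 35 10 36
f 36 10 11
f 36 11 12
f 38 37 40
f 38 40 39
f 40 37 41
f 40 41 39
f 41 37 42
f 41 42 39
f 42 37 43
f 42 43 39
f 43 37 44
f 43 44 39
f 44 37 45
f 44 45 39
f 45 37 46
f 45 46 39
f 46 37 47
f 46 47 39
f 47 37 48
f 47 48 39
f 48 37 49
f 48 49 39
f 49 37 50
f 49 50 39
f 50 37 51
f 50 51 39
f 51 37 52
f 51 52 39
f 52 37 53
f 52 53 39
f 53 37 38
f 53 38 39



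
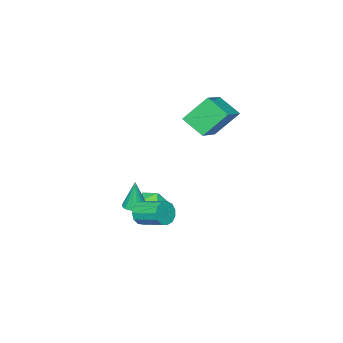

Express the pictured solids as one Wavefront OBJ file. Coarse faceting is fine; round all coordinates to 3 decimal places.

v 3.291 2.67 -0.599
v 3.738 2.523 -0.015
v 3.576 4.003 0.482
v 3.129 4.15 -0.101
v 3.99 2.655 -0.327
v 3.828 4.135 0.17
v 4.02 2.792 -0.726
v 3.858 4.273 -0.229
v 3.818 2.891 -1.084
v 3.656 4.371 -0.587
v 3.449 2.919 -1.288
v 3.287 4.399 -0.791
v 3.03 2.868 -1.273
v 2.868 4.348 -0.776
v 2.693 2.754 -1.044
v 2.532 4.235 -0.547
v 2.547 2.614 -0.674
v 2.385 4.094 -0.176
v 2.636 2.491 -0.279
v 2.475 3.971 0.218
v 2.934 2.425 0.014
v 2.772 3.905 0.511
v 3.344 2.437 0.112
v 3.183 3.917 0.61
v -0.667 0.783 -2.234
v -0.073 0.782 -2.984
v -0.067 -0.562 -1.756
v 0.527 -0.563 -2.506
v 0.643 0.078 -1.805
v 0.272 0.909 -2.101
v -0.412 -0.689 -2.639
v -0.783 0.142 -2.935
v 0.085 -0.128 -3.235
v 0.737 0.346 -2.719
v -0.877 -0.126 -2.021
v -0.225 0.348 -1.505
v 1.567 0.464 -1.65
v 2.148 0.777 -1.661
v 1.573 0.516 0.11
v 1.913 1.026 -1.667
v 1.586 1.124 -1.669
v 1.254 1.045 -1.665
v 1.005 0.811 -1.658
v 0.907 0.484 -1.648
v 0.986 0.151 -1.638
v 1.22 -0.097 -1.632
v 1.547 -0.195 -1.63
v 1.88 -0.116 -1.634
v 2.128 0.118 -1.642
v 2.227 0.445 -1.651
v -4.183 2.599 3.764
v -4.036 1.308 4.61
v -2.433 3.317 4.556
v -2.286 2.026 5.401
v -3.174 1.754 2.299
v -3.027 0.463 3.144
v -1.424 2.472 3.09
v -1.277 1.181 3.936
f 2 1 5
f 2 5 3
f 3 5 6
f 3 6 4
f 5 1 7
f 5 7 6
f 6 7 8
f 6 8 4
f 7 1 9
f 7 9 8
f 8 9 10
f 8 10 4
f 9 1 11
f 9 11 10
f 10 11 12
f 10 12 4
f 11 1 13
f 11 13 12
f 12 13 14
f 12 14 4
f 13 1 15
f 13 15 14
f 14 15 16
f 14 16 4
f 15 1 17
f 15 17 16
f 16 17 18
f 16 18 4
f 17 1 19
f 17 19 18
f 18 19 20
f 18 20 4
f 19 1 21
f 19 21 20
f 20 21 22
f 20 22 4
f 21 1 23
f 21 23 22
f 22 23 24
f 22 24 4
f 23 1 2
f 23 2 24
f 24 2 3
f 24 3 4
f 25 36 30
f 25 30 26
f 25 26 32
f 25 32 35
f 25 35 36
f 26 30 34
f 30 36 29
f 36 35 27
f 35 32 31
f 32 26 33
f 28 34 29
f 28 29 27
f 28 27 31
f 28 31 33
f 28 33 34
f 29 34 30
f 27 29 36
f 31 27 35
f 33 31 32
f 34 33 26
f 38 37 40
f 38 40 39
f 40 37 41
f 40 41 39
f 41 37 42
f 41 42 39
f 42 37 43
f 42 43 39
f 43 37 44
f 43 44 39
f 44 37 45
f 44 45 39
f 45 37 46
f 45 46 39
f 46 37 47
f 46 47 39
f 47 37 48
f 47 48 39
f 48 37 49
f 48 49 39
f 49 37 50
f 49 50 39
f 50 37 38
f 50 38 39
f 52 54 51
f 55 52 51
f 51 54 53
f 53 55 51
f 52 58 54
f 56 52 55
f 56 58 52
f 54 58 53
f 57 55 53
f 53 58 57
f 57 56 55
f 58 56 57



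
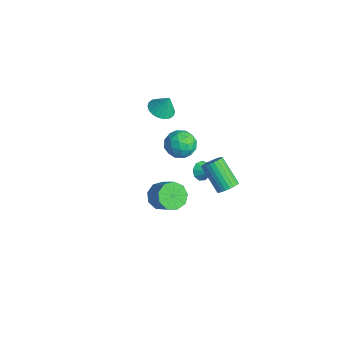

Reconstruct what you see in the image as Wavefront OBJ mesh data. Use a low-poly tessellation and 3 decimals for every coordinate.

v 2.974 -1.176 2.203
v 3.515 -1.815 1.714
v 4.627 -1.603 2.667
v 4.086 -0.964 3.157
v 3.609 -1.204 1.47
v 4.72 -0.993 2.424
v 3.405 -0.581 1.569
v 4.517 -0.37 2.523
v 3 -0.235 1.965
v 4.111 -0.024 2.919
v 2.582 -0.33 2.473
v 3.694 -0.119 3.426
v 2.349 -0.82 2.854
v 3.46 -0.609 3.807
v 2.407 -1.477 2.93
v 3.519 -1.266 3.884
v 2.731 -1.992 2.667
v 3.843 -1.781 3.621
v 3.169 -2.126 2.186
v 4.281 -1.915 3.14
v -1.492 3.624 -1.463
v -1.1 3.671 -2.089
v -0.688 3.936 -0.937
v -1.333 4.111 -1.996
v -1.639 4.323 -1.654
v -1.877 4.208 -1.222
v -1.934 3.819 -0.903
v -1.785 3.339 -0.846
v -1.498 2.992 -1.078
v -1.208 2.941 -1.49
v -1.051 3.209 -1.889
v 4.655 2.329 3.05
v 5.175 2.197 3.515
v 3.785 1.798 4.955
v 3.265 1.931 4.49
v 5.136 2.468 3.553
v 3.747 2.07 4.993
v 5.024 2.719 3.515
v 3.635 2.32 4.954
v 4.856 2.91 3.406
v 3.467 2.511 4.845
v 4.657 3.013 3.242
v 3.268 2.614 4.682
v 4.458 3.012 3.05
v 3.069 2.613 4.489
v 4.289 2.907 2.857
v 2.9 2.508 4.297
v 4.175 2.714 2.694
v 2.786 2.315 4.134
v 4.135 2.462 2.585
v 2.745 2.063 4.025
v 4.173 2.19 2.547
v 2.784 1.792 3.987
v 4.285 1.94 2.586
v 2.896 1.541 4.025
v 4.453 1.749 2.695
v 3.064 1.35 4.134
v 4.652 1.646 2.858
v 3.263 1.247 4.298
v 4.851 1.647 3.051
v 3.462 1.248 4.49
v 5.02 1.752 3.243
v 3.631 1.353 4.683
v 5.134 1.945 3.406
v 3.745 1.546 4.846
v -0.052 2.54 3.346
v 0.524 1.883 2.724
v -1.244 1.297 3.556
v -0.668 0.64 2.934
v -0.304 0.917 3.904
v 0.433 1.685 3.774
v -1.153 1.495 2.506
v -0.416 2.263 2.376
v -0.156 1.237 2.205
v 0.369 0.88 3.069
v -1.089 2.3 3.211
v -0.564 1.943 4.075
v 0.341 2.321 3.017
v -1.061 0.859 3.263
v -0.847 1.022 3.834
v -0.508 0.636 3.468
v 0.287 2.205 3.634
v 0.626 1.818 3.269
v 0.139 1.25 3.962
v -1.346 1.362 3.011
v -1.007 0.975 2.646
v -0.212 2.544 2.812
v 0.127 2.158 2.446
v -0.859 1.93 2.318
v 0.279 1.555 2.346
v -0.421 0.824 2.47
v -0.706 1.326 2.218
v -0.273 1.778 2.141
v 0.588 1.345 2.854
v -0.113 0.614 2.978
v 0.101 0.777 3.548
v 0.534 1.229 3.471
v 0.188 0.965 2.549
v -0.607 2.566 3.302
v -1.308 1.835 3.426
v -1.254 1.951 2.809
v -0.821 2.403 2.732
v -0.299 2.356 3.81
v -0.999 1.625 3.934
v -0.447 1.402 4.139
v -0.014 1.854 4.062
v -0.908 2.215 3.731
v -4.124 2.046 3.232
v -3.242 1.881 3.028
v -3.756 2.454 4.488
v -3.29 2.272 2.915
v -3.503 2.618 2.865
v -3.839 2.85 2.888
v -4.232 2.924 2.979
v -4.603 2.823 3.12
v -4.879 2.569 3.283
v -5.005 2.211 3.437
v -4.957 1.82 3.55
v -4.744 1.474 3.6
v -4.408 1.242 3.577
v -4.016 1.168 3.486
v -3.645 1.269 3.345
v -3.368 1.523 3.181
f 2 1 5
f 2 5 3
f 3 5 6
f 3 6 4
f 5 1 7
f 5 7 6
f 6 7 8
f 6 8 4
f 7 1 9
f 7 9 8
f 8 9 10
f 8 10 4
f 9 1 11
f 9 11 10
f 10 11 12
f 10 12 4
f 11 1 13
f 11 13 12
f 12 13 14
f 12 14 4
f 13 1 15
f 13 15 14
f 14 15 16
f 14 16 4
f 15 1 17
f 15 17 16
f 16 17 18
f 16 18 4
f 17 1 19
f 17 19 18
f 18 19 20
f 18 20 4
f 19 1 2
f 19 2 20
f 20 2 3
f 20 3 4
f 22 21 24
f 22 24 23
f 24 21 25
f 24 25 23
f 25 21 26
f 25 26 23
f 26 21 27
f 26 27 23
f 27 21 28
f 27 28 23
f 28 21 29
f 28 29 23
f 29 21 30
f 29 30 23
f 30 21 31
f 30 31 23
f 31 21 22
f 31 22 23
f 33 32 36
f 33 36 34
f 34 36 37
f 34 37 35
f 36 32 38
f 36 38 37
f 37 38 39
f 37 39 35
f 38 32 40
f 38 40 39
f 39 40 41
f 39 41 35
f 40 32 42
f 40 42 41
f 41 42 43
f 41 43 35
f 42 32 44
f 42 44 43
f 43 44 45
f 43 45 35
f 44 32 46
f 44 46 45
f 45 46 47
f 45 47 35
f 46 32 48
f 46 48 47
f 47 48 49
f 47 49 35
f 48 32 50
f 48 50 49
f 49 50 51
f 49 51 35
f 50 32 52
f 50 52 51
f 51 52 53
f 51 53 35
f 52 32 54
f 52 54 53
f 53 54 55
f 53 55 35
f 54 32 56
f 54 56 55
f 55 56 57
f 55 57 35
f 56 32 58
f 56 58 57
f 57 58 59
f 57 59 35
f 58 32 60
f 58 60 59
f 59 60 61
f 59 61 35
f 60 32 62
f 60 62 61
f 61 62 63
f 61 63 35
f 62 32 64
f 62 64 63
f 63 64 65
f 63 65 35
f 64 32 33
f 64 33 65
f 65 33 34
f 65 34 35
f 66 103 82
f 103 77 106
f 82 106 71
f 103 106 82
f 66 82 78
f 82 71 83
f 78 83 67
f 82 83 78
f 66 78 87
f 78 67 88
f 87 88 73
f 78 88 87
f 66 87 99
f 87 73 102
f 99 102 76
f 87 102 99
f 66 99 103
f 99 76 107
f 103 107 77
f 99 107 103
f 67 83 94
f 83 71 97
f 94 97 75
f 83 97 94
f 71 106 84
f 106 77 105
f 84 105 70
f 106 105 84
f 77 107 104
f 107 76 100
f 104 100 68
f 107 100 104
f 76 102 101
f 102 73 89
f 101 89 72
f 102 89 101
f 73 88 93
f 88 67 90
f 93 90 74
f 88 90 93
f 69 95 81
f 95 75 96
f 81 96 70
f 95 96 81
f 69 81 79
f 81 70 80
f 79 80 68
f 81 80 79
f 69 79 86
f 79 68 85
f 86 85 72
f 79 85 86
f 69 86 91
f 86 72 92
f 91 92 74
f 86 92 91
f 69 91 95
f 91 74 98
f 95 98 75
f 91 98 95
f 70 96 84
f 96 75 97
f 84 97 71
f 96 97 84
f 68 80 104
f 80 70 105
f 104 105 77
f 80 105 104
f 72 85 101
f 85 68 100
f 101 100 76
f 85 100 101
f 74 92 93
f 92 72 89
f 93 89 73
f 92 89 93
f 75 98 94
f 98 74 90
f 94 90 67
f 98 90 94
f 109 108 111
f 109 111 110
f 111 108 112
f 111 112 110
f 112 108 113
f 112 113 110
f 113 108 114
f 113 114 110
f 114 108 115
f 114 115 110
f 115 108 116
f 115 116 110
f 116 108 117
f 116 117 110
f 117 108 118
f 117 118 110
f 118 108 119
f 118 119 110
f 119 108 120
f 119 120 110
f 120 108 121
f 120 121 110
f 121 108 122
f 121 122 110
f 122 108 123
f 122 123 110
f 123 108 109
f 123 109 110



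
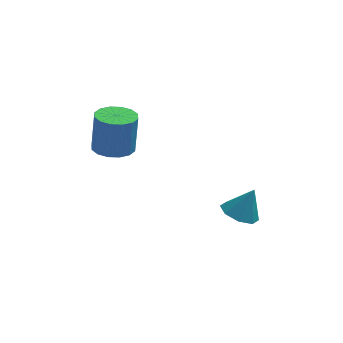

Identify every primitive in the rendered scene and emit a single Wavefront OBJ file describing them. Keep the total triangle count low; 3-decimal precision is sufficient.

v -1.466 -1.997 2.512
v -0.617 -2.184 2.474
v -0.485 -1.929 4.211
v -1.334 -1.743 4.248
v -0.642 -1.738 2.411
v -0.509 -1.484 4.147
v -0.887 -1.363 2.375
v -0.755 -1.108 4.111
v -1.288 -1.157 2.375
v -1.155 -0.902 4.111
v -1.736 -1.176 2.412
v -1.604 -0.922 4.148
v -2.112 -1.416 2.476
v -1.98 -1.161 4.212
v -2.315 -1.811 2.549
v -2.183 -1.556 4.286
v -2.291 -2.256 2.613
v -2.158 -2.002 4.349
v -2.045 -2.632 2.649
v -1.913 -2.377 4.385
v -1.645 -2.838 2.649
v -1.512 -2.583 4.385
v -1.196 -2.818 2.612
v -1.064 -2.564 4.348
v -0.82 -2.579 2.548
v -0.688 -2.324 4.284
v 3.488 -1.99 -1.525
v 4.258 -2.128 -1.858
v 4.072 -1.75 -0.275
v 4.079 -1.504 -1.895
v 3.554 -1.164 -1.714
v 2.99 -1.309 -1.423
v 2.718 -1.853 -1.191
v 2.897 -2.477 -1.155
v 3.422 -2.816 -1.335
v 3.986 -2.672 -1.626
f 2 1 5
f 2 5 3
f 3 5 6
f 3 6 4
f 5 1 7
f 5 7 6
f 6 7 8
f 6 8 4
f 7 1 9
f 7 9 8
f 8 9 10
f 8 10 4
f 9 1 11
f 9 11 10
f 10 11 12
f 10 12 4
f 11 1 13
f 11 13 12
f 12 13 14
f 12 14 4
f 13 1 15
f 13 15 14
f 14 15 16
f 14 16 4
f 15 1 17
f 15 17 16
f 16 17 18
f 16 18 4
f 17 1 19
f 17 19 18
f 18 19 20
f 18 20 4
f 19 1 21
f 19 21 20
f 20 21 22
f 20 22 4
f 21 1 23
f 21 23 22
f 22 23 24
f 22 24 4
f 23 1 25
f 23 25 24
f 24 25 26
f 24 26 4
f 25 1 2
f 25 2 26
f 26 2 3
f 26 3 4
f 28 27 30
f 28 30 29
f 30 27 31
f 30 31 29
f 31 27 32
f 31 32 29
f 32 27 33
f 32 33 29
f 33 27 34
f 33 34 29
f 34 27 35
f 34 35 29
f 35 27 36
f 35 36 29
f 36 27 28
f 36 28 29



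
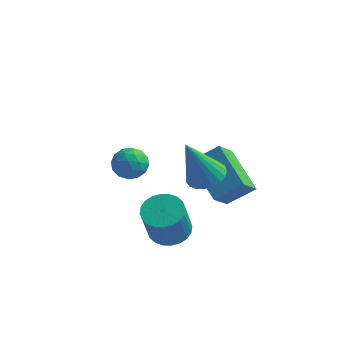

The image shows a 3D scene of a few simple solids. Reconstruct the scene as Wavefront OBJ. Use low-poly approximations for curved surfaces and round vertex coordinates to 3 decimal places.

v 1.166 -3.075 -1.651
v 1.927 -3.387 -1.76
v 1.875 -4.058 -0.199
v 1.114 -3.745 -0.089
v 1.995 -3.097 -1.633
v 1.944 -3.768 -0.072
v 1.938 -2.804 -1.509
v 1.886 -3.475 0.052
v 1.762 -2.552 -1.406
v 1.711 -3.222 0.155
v 1.496 -2.379 -1.341
v 1.445 -3.05 0.22
v 1.18 -2.312 -1.323
v 1.128 -2.983 0.239
v 0.861 -2.362 -1.354
v 0.81 -3.032 0.207
v 0.589 -2.519 -1.431
v 0.538 -3.19 0.13
v 0.405 -2.762 -1.541
v 0.353 -3.433 0.02
v 0.336 -3.052 -1.668
v 0.285 -3.723 -0.107
v 0.394 -3.345 -1.792
v 0.342 -4.016 -0.231
v 0.569 -3.598 -1.895
v 0.518 -4.268 -0.334
v 0.835 -3.77 -1.96
v 0.784 -4.441 -0.399
v 1.152 -3.837 -1.979
v 1.1 -4.508 -0.417
v 1.47 -3.788 -1.947
v 1.419 -4.458 -0.386
v 1.742 -3.63 -1.87
v 1.691 -4.301 -0.309
v 2.732 -3.716 2.234
v 3.276 -3.264 2.539
v 2.128 -4.264 4.126
v 3.028 -3.064 2.518
v 2.728 -2.976 2.447
v 2.429 -3.016 2.34
v 2.182 -3.178 2.214
v 2.031 -3.432 2.092
v 2.001 -3.735 1.995
v 2.097 -4.035 1.939
v 2.303 -4.28 1.934
v 2.584 -4.428 1.981
v 2.89 -4.452 2.071
v 3.169 -4.349 2.19
v 3.372 -4.137 2.317
v 3.465 -3.852 2.429
v 3.431 -3.543 2.508
v 1.282 -1.075 0.726
v 2.265 -0.589 1.46
v 1.502 -0.11 -0.208
v 2.485 0.376 0.526
v 2.595 -2.296 -0.226
v 3.578 -1.81 0.508
v 2.815 -1.331 -1.16
v 3.798 -0.845 -0.426
v -1.048 -0.895 0.811
v -0.358 -1.036 0.533
v -1.522 -1.744 0.067
v -0.832 -1.885 -0.211
v -1 -2.079 0.501
v -0.707 -1.554 0.961
v -1.173 -1.226 -0.361
v -0.88 -0.701 0.099
v -0.435 -1.241 -0.191
v -0.328 -1.768 0.342
v -1.552 -1.012 0.258
v -1.445 -1.539 0.791
v -0.661 -0.891 0.738
v -1.219 -1.889 -0.138
v -1.317 -2.003 0.281
v -0.912 -2.086 0.118
v -0.867 -1.195 0.989
v -0.461 -1.278 0.826
v -0.838 -1.891 0.807
v -1.419 -1.502 -0.226
v -1.013 -1.585 -0.389
v -0.968 -0.694 0.482
v -0.563 -0.777 0.319
v -1.042 -0.889 -0.207
v -0.301 -1.094 0.148
v -0.58 -1.594 -0.289
v -0.78 -1.206 -0.378
v -0.608 -0.898 -0.107
v -0.238 -1.404 0.462
v -0.517 -1.903 0.024
v -0.616 -2.017 0.443
v -0.444 -1.708 0.713
v -0.284 -1.524 0.036
v -1.363 -0.877 0.576
v -1.642 -1.376 0.138
v -1.436 -1.072 -0.113
v -1.264 -0.763 0.157
v -1.3 -1.186 0.889
v -1.579 -1.686 0.452
v -1.272 -1.882 0.707
v -1.1 -1.574 0.978
v -1.596 -1.256 0.564
f 2 1 5
f 2 5 3
f 3 5 6
f 3 6 4
f 5 1 7
f 5 7 6
f 6 7 8
f 6 8 4
f 7 1 9
f 7 9 8
f 8 9 10
f 8 10 4
f 9 1 11
f 9 11 10
f 10 11 12
f 10 12 4
f 11 1 13
f 11 13 12
f 12 13 14
f 12 14 4
f 13 1 15
f 13 15 14
f 14 15 16
f 14 16 4
f 15 1 17
f 15 17 16
f 16 17 18
f 16 18 4
f 17 1 19
f 17 19 18
f 18 19 20
f 18 20 4
f 19 1 21
f 19 21 20
f 20 21 22
f 20 22 4
f 21 1 23
f 21 23 22
f 22 23 24
f 22 24 4
f 23 1 25
f 23 25 24
f 24 25 26
f 24 26 4
f 25 1 27
f 25 27 26
f 26 27 28
f 26 28 4
f 27 1 29
f 27 29 28
f 28 29 30
f 28 30 4
f 29 1 31
f 29 31 30
f 30 31 32
f 30 32 4
f 31 1 33
f 31 33 32
f 32 33 34
f 32 34 4
f 33 1 2
f 33 2 34
f 34 2 3
f 34 3 4
f 36 35 38
f 36 38 37
f 38 35 39
f 38 39 37
f 39 35 40
f 39 40 37
f 40 35 41
f 40 41 37
f 41 35 42
f 41 42 37
f 42 35 43
f 42 43 37
f 43 35 44
f 43 44 37
f 44 35 45
f 44 45 37
f 45 35 46
f 45 46 37
f 46 35 47
f 46 47 37
f 47 35 48
f 47 48 37
f 48 35 49
f 48 49 37
f 49 35 50
f 49 50 37
f 50 35 51
f 50 51 37
f 51 35 36
f 51 36 37
f 53 55 52
f 56 53 52
f 52 55 54
f 54 56 52
f 53 59 55
f 57 53 56
f 57 59 53
f 55 59 54
f 58 56 54
f 54 59 58
f 58 57 56
f 59 57 58
f 60 97 76
f 97 71 100
f 76 100 65
f 97 100 76
f 60 76 72
f 76 65 77
f 72 77 61
f 76 77 72
f 60 72 81
f 72 61 82
f 81 82 67
f 72 82 81
f 60 81 93
f 81 67 96
f 93 96 70
f 81 96 93
f 60 93 97
f 93 70 101
f 97 101 71
f 93 101 97
f 61 77 88
f 77 65 91
f 88 91 69
f 77 91 88
f 65 100 78
f 100 71 99
f 78 99 64
f 100 99 78
f 71 101 98
f 101 70 94
f 98 94 62
f 101 94 98
f 70 96 95
f 96 67 83
f 95 83 66
f 96 83 95
f 67 82 87
f 82 61 84
f 87 84 68
f 82 84 87
f 63 89 75
f 89 69 90
f 75 90 64
f 89 90 75
f 63 75 73
f 75 64 74
f 73 74 62
f 75 74 73
f 63 73 80
f 73 62 79
f 80 79 66
f 73 79 80
f 63 80 85
f 80 66 86
f 85 86 68
f 80 86 85
f 63 85 89
f 85 68 92
f 89 92 69
f 85 92 89
f 64 90 78
f 90 69 91
f 78 91 65
f 90 91 78
f 62 74 98
f 74 64 99
f 98 99 71
f 74 99 98
f 66 79 95
f 79 62 94
f 95 94 70
f 79 94 95
f 68 86 87
f 86 66 83
f 87 83 67
f 86 83 87
f 69 92 88
f 92 68 84
f 88 84 61
f 92 84 88



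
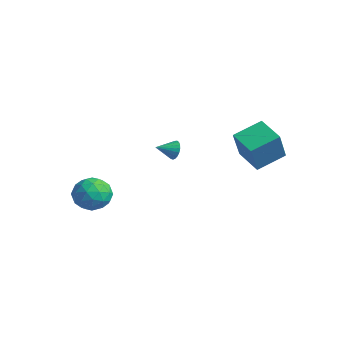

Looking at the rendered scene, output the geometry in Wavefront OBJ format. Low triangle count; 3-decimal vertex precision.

v 2.549 2.709 1.115
v 3.142 1.898 2.89
v 2.727 4.305 1.784
v 3.319 3.495 3.56
v 4.081 2.745 0.62
v 4.673 1.935 2.396
v 4.258 4.342 1.29
v 4.851 3.531 3.065
v -2.391 -2.005 -2.201
v -1.473 -2.511 -2.638
v -3.247 -3.629 -2.122
v -2.329 -4.135 -2.559
v -2.294 -3.704 -1.508
v -1.765 -2.701 -1.558
v -2.955 -3.439 -3.202
v -2.426 -2.436 -3.252
v -1.821 -3.397 -3.257
v -1.413 -3.561 -2.21
v -3.307 -2.579 -2.55
v -2.899 -2.743 -1.503
v -1.857 -2.115 -2.427
v -2.863 -4.025 -2.333
v -2.843 -3.772 -1.716
v -2.303 -4.069 -1.973
v -2.029 -2.227 -1.792
v -1.489 -2.524 -2.048
v -1.972 -3.226 -1.384
v -3.231 -3.616 -2.712
v -2.691 -3.913 -2.968
v -2.417 -2.071 -2.787
v -1.877 -2.368 -3.044
v -2.748 -2.914 -3.376
v -1.522 -2.933 -3.047
v -2.025 -3.888 -3.001
v -2.393 -3.479 -3.379
v -2.082 -2.889 -3.408
v -1.282 -3.03 -2.432
v -1.785 -3.984 -2.385
v -1.765 -3.731 -1.768
v -1.454 -3.141 -1.797
v -1.487 -3.551 -2.796
v -2.935 -2.156 -2.375
v -3.438 -3.11 -2.328
v -3.266 -2.999 -2.963
v -2.955 -2.409 -2.992
v -2.695 -2.252 -1.759
v -3.198 -3.207 -1.713
v -2.638 -3.251 -1.352
v -2.327 -2.661 -1.381
v -3.233 -2.589 -1.964
v -2.245 1.854 -0.419
v -1.875 1.959 0.093
v -2.475 0.826 -0.041
v -2.112 2.044 0.178
v -2.372 2.096 0.16
v -2.611 2.106 0.042
v -2.786 2.072 -0.156
v -2.867 2.001 -0.399
v -2.841 1.905 -0.646
v -2.712 1.8 -0.853
v -2.502 1.704 -0.985
v -2.247 1.634 -1.02
v -1.992 1.603 -0.95
v -1.781 1.615 -0.789
v -1.65 1.668 -0.564
v -1.622 1.753 -0.313
v -1.701 1.857 -0.081
f 2 4 1
f 5 2 1
f 1 4 3
f 3 5 1
f 2 8 4
f 6 2 5
f 6 8 2
f 4 8 3
f 7 5 3
f 3 8 7
f 7 6 5
f 8 6 7
f 9 46 25
f 46 20 49
f 25 49 14
f 46 49 25
f 9 25 21
f 25 14 26
f 21 26 10
f 25 26 21
f 9 21 30
f 21 10 31
f 30 31 16
f 21 31 30
f 9 30 42
f 30 16 45
f 42 45 19
f 30 45 42
f 9 42 46
f 42 19 50
f 46 50 20
f 42 50 46
f 10 26 37
f 26 14 40
f 37 40 18
f 26 40 37
f 14 49 27
f 49 20 48
f 27 48 13
f 49 48 27
f 20 50 47
f 50 19 43
f 47 43 11
f 50 43 47
f 19 45 44
f 45 16 32
f 44 32 15
f 45 32 44
f 16 31 36
f 31 10 33
f 36 33 17
f 31 33 36
f 12 38 24
f 38 18 39
f 24 39 13
f 38 39 24
f 12 24 22
f 24 13 23
f 22 23 11
f 24 23 22
f 12 22 29
f 22 11 28
f 29 28 15
f 22 28 29
f 12 29 34
f 29 15 35
f 34 35 17
f 29 35 34
f 12 34 38
f 34 17 41
f 38 41 18
f 34 41 38
f 13 39 27
f 39 18 40
f 27 40 14
f 39 40 27
f 11 23 47
f 23 13 48
f 47 48 20
f 23 48 47
f 15 28 44
f 28 11 43
f 44 43 19
f 28 43 44
f 17 35 36
f 35 15 32
f 36 32 16
f 35 32 36
f 18 41 37
f 41 17 33
f 37 33 10
f 41 33 37
f 52 51 54
f 52 54 53
f 54 51 55
f 54 55 53
f 55 51 56
f 55 56 53
f 56 51 57
f 56 57 53
f 57 51 58
f 57 58 53
f 58 51 59
f 58 59 53
f 59 51 60
f 59 60 53
f 60 51 61
f 60 61 53
f 61 51 62
f 61 62 53
f 62 51 63
f 62 63 53
f 63 51 64
f 63 64 53
f 64 51 65
f 64 65 53
f 65 51 66
f 65 66 53
f 66 51 67
f 66 67 53
f 67 51 52
f 67 52 53



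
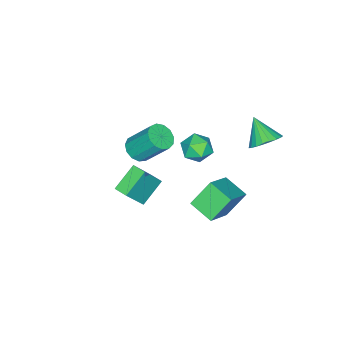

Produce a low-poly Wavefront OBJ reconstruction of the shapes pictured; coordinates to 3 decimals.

v -0.125 2.633 0.586
v -1.09 3.217 1.885
v 0.113 4.023 0.139
v -0.852 4.607 1.437
v 1.572 2.733 1.803
v 0.607 3.317 3.101
v 1.81 4.123 1.355
v 0.845 4.707 2.654
v -2.485 -3.234 -0.681
v -1.63 -3.073 -0.671
v -1.9 -1.745 1.012
v -2.755 -1.906 1.001
v -1.83 -2.738 -0.967
v -2.1 -1.41 0.715
v -2.238 -2.56 -1.173
v -2.508 -1.232 0.509
v -2.724 -2.596 -1.223
v -2.995 -1.269 0.459
v -3.135 -2.835 -1.1
v -3.405 -1.507 0.582
v -3.339 -3.2 -0.845
v -3.609 -1.873 0.837
v -3.272 -3.576 -0.537
v -3.542 -2.248 1.145
v -2.955 -3.843 -0.276
v -3.225 -2.516 1.407
v -2.489 -3.917 -0.142
v -2.759 -2.589 1.54
v -2.022 -3.774 -0.18
v -2.292 -2.446 1.502
v -1.701 -3.459 -0.377
v -1.972 -2.131 1.305
v -3.51 4.131 3.381
v -3.072 4.642 4.079
v -4.03 3.049 4.499
v -3.439 4.809 4.07
v -3.818 4.859 3.942
v -4.144 4.783 3.717
v -4.361 4.594 3.434
v -4.43 4.325 3.142
v -4.341 4.022 2.891
v -4.108 3.738 2.725
v -3.771 3.522 2.672
v -3.39 3.411 2.741
v -3.029 3.425 2.922
v -2.752 3.56 3.181
v -2.606 3.794 3.475
v -2.616 4.086 3.753
v -2.781 4.386 3.966
v -1.851 1.13 1.289
v -1.317 0.542 1.84
v -3.063 0.938 2.26
v -2.529 0.35 2.811
v -2.324 1.294 2.772
v -1.575 1.413 2.171
v -2.805 0.067 1.929
v -2.056 0.186 1.328
v -1.906 -0.115 2.235
v -1.608 0.643 2.756
v -2.772 0.837 1.344
v -2.474 1.595 1.865
v 1.986 -0.575 0.626
v 0.607 -0.352 1.56
v 2.137 0.231 0.656
v 0.758 0.454 1.59
v 3.122 -0.854 2.37
v 1.743 -0.631 3.304
v 3.273 -0.048 2.4
v 1.894 0.175 3.334
f 2 4 1
f 5 2 1
f 1 4 3
f 3 5 1
f 2 8 4
f 6 2 5
f 6 8 2
f 4 8 3
f 7 5 3
f 3 8 7
f 7 6 5
f 8 6 7
f 10 9 13
f 10 13 11
f 11 13 14
f 11 14 12
f 13 9 15
f 13 15 14
f 14 15 16
f 14 16 12
f 15 9 17
f 15 17 16
f 16 17 18
f 16 18 12
f 17 9 19
f 17 19 18
f 18 19 20
f 18 20 12
f 19 9 21
f 19 21 20
f 20 21 22
f 20 22 12
f 21 9 23
f 21 23 22
f 22 23 24
f 22 24 12
f 23 9 25
f 23 25 24
f 24 25 26
f 24 26 12
f 25 9 27
f 25 27 26
f 26 27 28
f 26 28 12
f 27 9 29
f 27 29 28
f 28 29 30
f 28 30 12
f 29 9 31
f 29 31 30
f 30 31 32
f 30 32 12
f 31 9 10
f 31 10 32
f 32 10 11
f 32 11 12
f 34 33 36
f 34 36 35
f 36 33 37
f 36 37 35
f 37 33 38
f 37 38 35
f 38 33 39
f 38 39 35
f 39 33 40
f 39 40 35
f 40 33 41
f 40 41 35
f 41 33 42
f 41 42 35
f 42 33 43
f 42 43 35
f 43 33 44
f 43 44 35
f 44 33 45
f 44 45 35
f 45 33 46
f 45 46 35
f 46 33 47
f 46 47 35
f 47 33 48
f 47 48 35
f 48 33 49
f 48 49 35
f 49 33 34
f 49 34 35
f 50 61 55
f 50 55 51
f 50 51 57
f 50 57 60
f 50 60 61
f 51 55 59
f 55 61 54
f 61 60 52
f 60 57 56
f 57 51 58
f 53 59 54
f 53 54 52
f 53 52 56
f 53 56 58
f 53 58 59
f 54 59 55
f 52 54 61
f 56 52 60
f 58 56 57
f 59 58 51
f 63 65 62
f 66 63 62
f 62 65 64
f 64 66 62
f 63 69 65
f 67 63 66
f 67 69 63
f 65 69 64
f 68 66 64
f 64 69 68
f 68 67 66
f 69 67 68

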